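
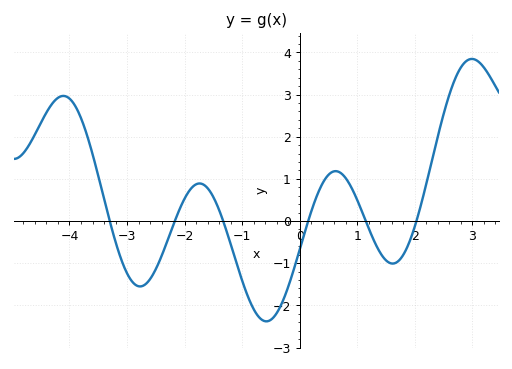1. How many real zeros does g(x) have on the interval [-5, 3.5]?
6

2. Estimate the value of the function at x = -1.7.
0.882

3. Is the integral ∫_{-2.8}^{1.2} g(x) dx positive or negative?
negative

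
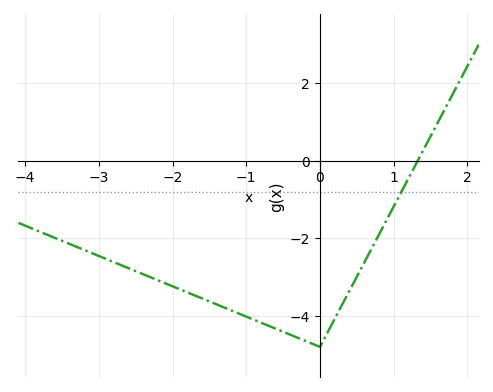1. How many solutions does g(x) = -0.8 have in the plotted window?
1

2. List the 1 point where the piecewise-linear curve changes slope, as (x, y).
(0, -4.8)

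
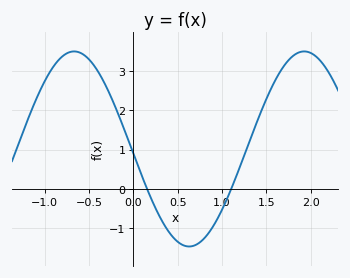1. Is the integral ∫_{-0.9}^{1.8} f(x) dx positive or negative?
positive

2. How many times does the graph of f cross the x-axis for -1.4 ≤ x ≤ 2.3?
2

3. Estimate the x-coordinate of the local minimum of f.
0.65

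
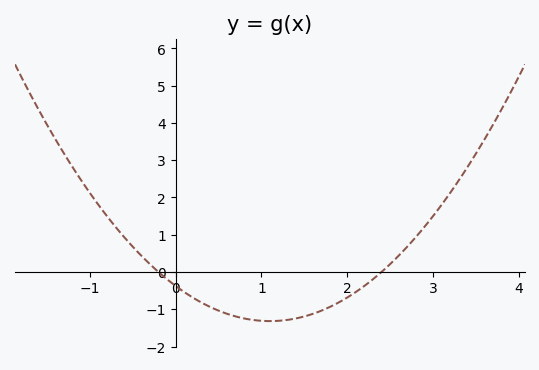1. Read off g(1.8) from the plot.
-0.936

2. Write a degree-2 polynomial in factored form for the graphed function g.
y = 0.78(x + 0.2)(x - 2.4)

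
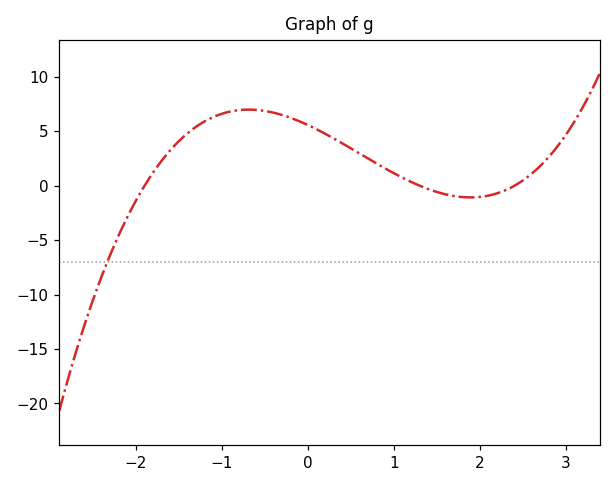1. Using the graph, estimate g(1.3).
0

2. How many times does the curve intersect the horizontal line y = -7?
1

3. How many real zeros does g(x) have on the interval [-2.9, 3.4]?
3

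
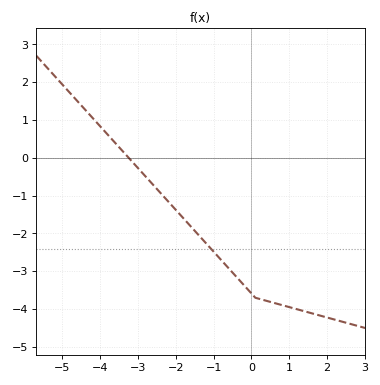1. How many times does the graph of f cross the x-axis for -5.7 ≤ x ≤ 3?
1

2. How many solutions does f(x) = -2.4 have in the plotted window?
1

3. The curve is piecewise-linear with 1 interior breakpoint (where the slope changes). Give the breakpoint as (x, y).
(0.1, -3.7)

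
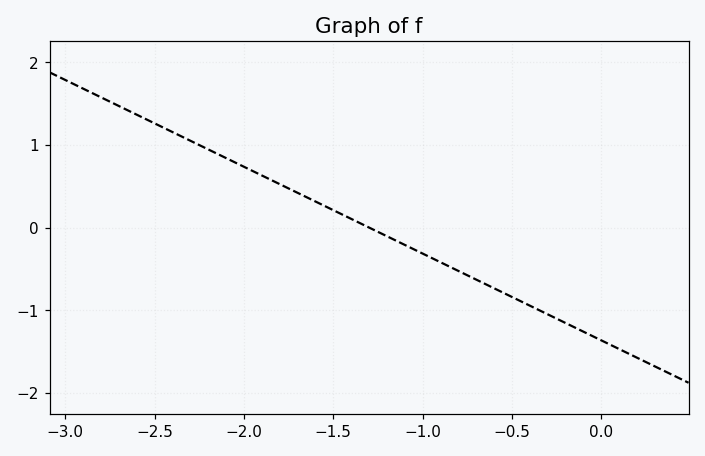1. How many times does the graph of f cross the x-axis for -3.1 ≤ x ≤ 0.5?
1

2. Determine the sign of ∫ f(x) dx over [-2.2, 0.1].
negative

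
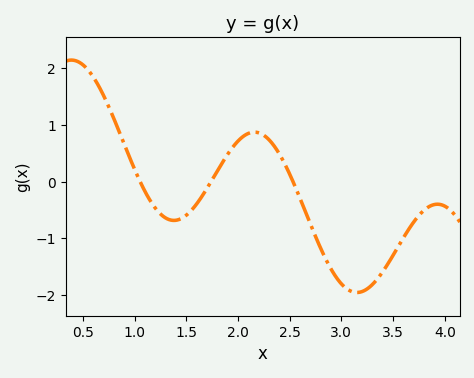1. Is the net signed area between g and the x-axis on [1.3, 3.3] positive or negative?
negative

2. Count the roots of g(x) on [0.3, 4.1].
3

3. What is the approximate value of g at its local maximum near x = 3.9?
-0.4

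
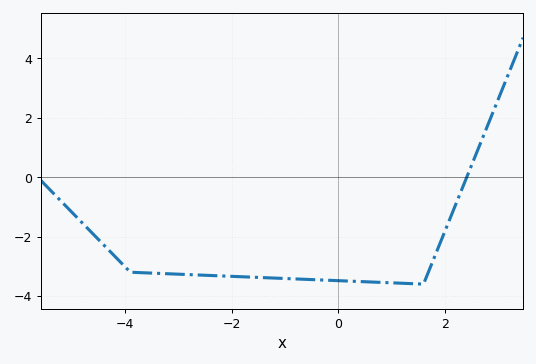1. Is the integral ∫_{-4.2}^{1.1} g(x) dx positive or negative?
negative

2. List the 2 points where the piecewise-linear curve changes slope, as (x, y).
(-3.9, -3.2); (1.6, -3.6)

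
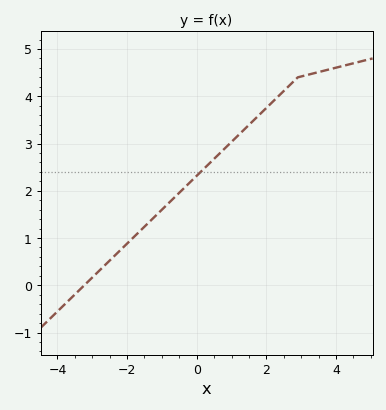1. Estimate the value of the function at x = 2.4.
4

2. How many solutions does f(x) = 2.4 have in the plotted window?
1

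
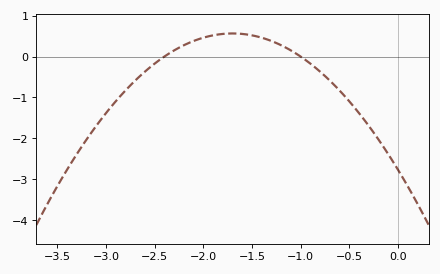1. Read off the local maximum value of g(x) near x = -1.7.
0.6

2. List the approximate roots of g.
-2.4, -1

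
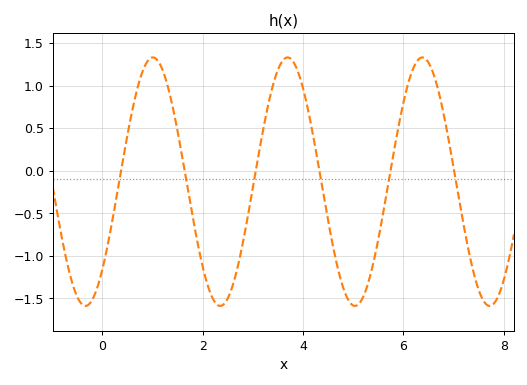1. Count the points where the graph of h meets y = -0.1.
6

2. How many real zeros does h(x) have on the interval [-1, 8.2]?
6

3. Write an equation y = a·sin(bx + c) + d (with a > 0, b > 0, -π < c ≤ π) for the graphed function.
y = 1.46sin(2.3x - 0.78) - 0.13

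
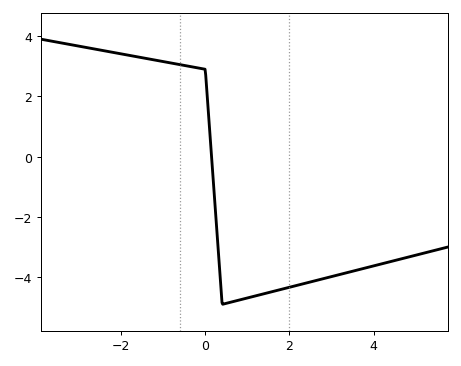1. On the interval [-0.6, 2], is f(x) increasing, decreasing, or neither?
neither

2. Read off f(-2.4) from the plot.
3.51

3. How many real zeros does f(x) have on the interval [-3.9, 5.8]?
1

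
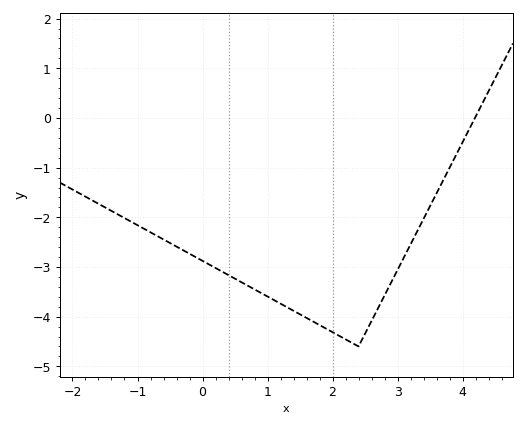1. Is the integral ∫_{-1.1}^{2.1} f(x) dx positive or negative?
negative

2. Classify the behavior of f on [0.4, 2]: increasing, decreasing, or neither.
decreasing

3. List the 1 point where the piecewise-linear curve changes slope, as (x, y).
(2.4, -4.6)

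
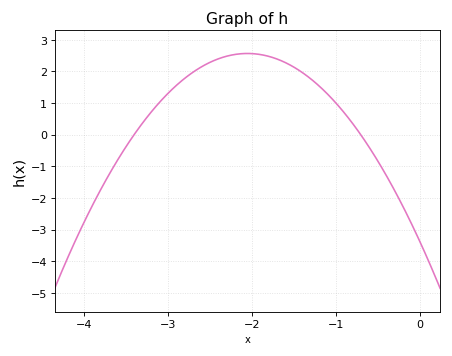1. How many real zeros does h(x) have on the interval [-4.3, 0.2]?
2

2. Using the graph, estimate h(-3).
1.3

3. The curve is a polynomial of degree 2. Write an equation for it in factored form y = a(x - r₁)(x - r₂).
y = -1.41(x + 3.4)(x + 0.7)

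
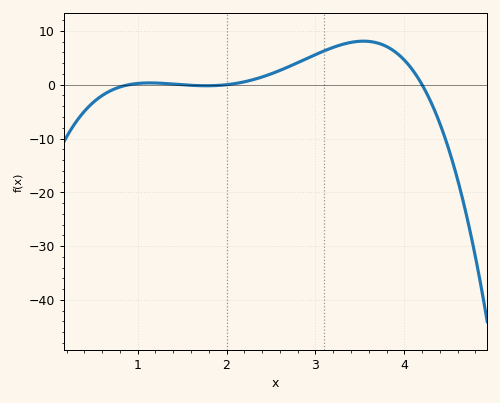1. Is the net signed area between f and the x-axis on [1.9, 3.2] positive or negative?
positive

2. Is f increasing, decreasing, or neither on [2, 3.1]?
increasing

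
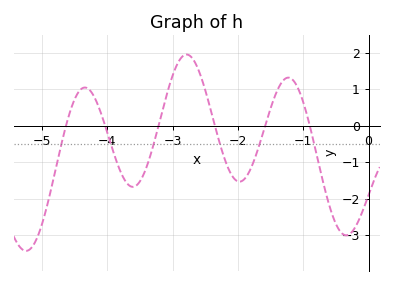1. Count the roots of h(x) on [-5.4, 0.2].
6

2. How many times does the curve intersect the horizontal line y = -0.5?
6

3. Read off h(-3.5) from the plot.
-1.5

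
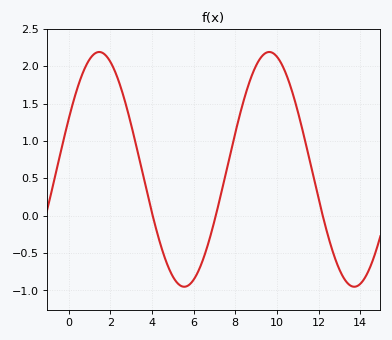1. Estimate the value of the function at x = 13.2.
-0.85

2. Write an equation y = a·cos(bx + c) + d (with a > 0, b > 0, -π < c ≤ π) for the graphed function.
y = 1.57cos(0.77x - 1.1) + 0.62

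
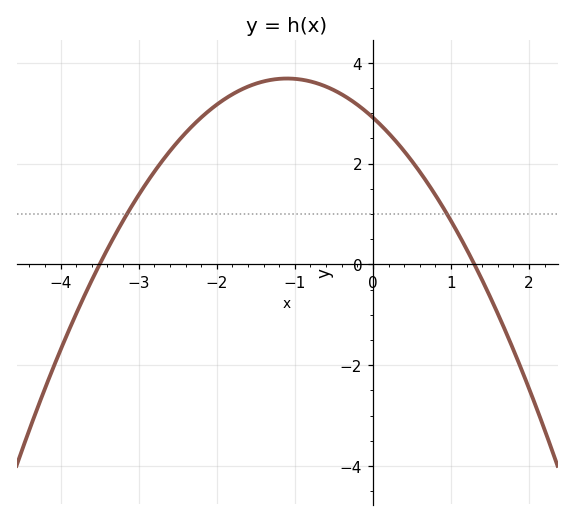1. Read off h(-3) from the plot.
1.4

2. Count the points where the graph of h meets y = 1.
2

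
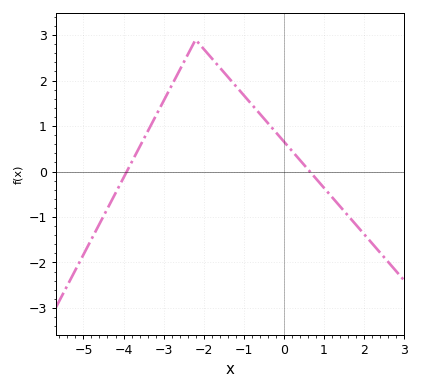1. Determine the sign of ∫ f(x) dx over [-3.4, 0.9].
positive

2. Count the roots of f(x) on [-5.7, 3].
2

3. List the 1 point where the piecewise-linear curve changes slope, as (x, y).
(-2.2, 2.9)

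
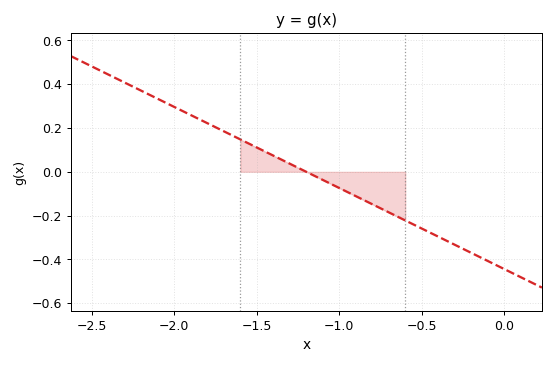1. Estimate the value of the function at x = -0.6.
-0.22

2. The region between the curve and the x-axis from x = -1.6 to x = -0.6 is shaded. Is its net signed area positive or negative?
negative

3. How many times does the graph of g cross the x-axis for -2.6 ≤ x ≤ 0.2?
1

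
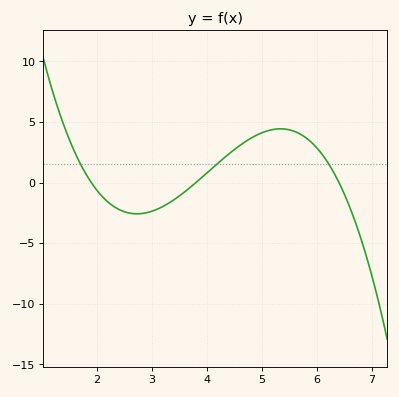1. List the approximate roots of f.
1.9, 3.8, 6.4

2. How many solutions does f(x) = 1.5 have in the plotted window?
3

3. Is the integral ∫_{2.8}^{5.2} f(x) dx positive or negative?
positive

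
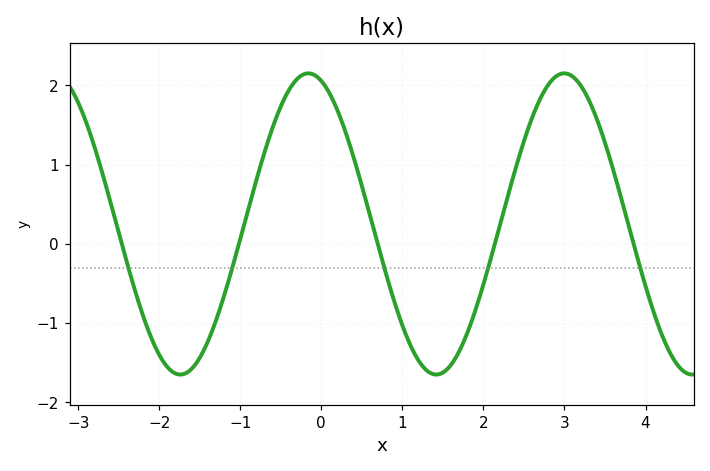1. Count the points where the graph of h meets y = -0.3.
5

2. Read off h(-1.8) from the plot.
-1.64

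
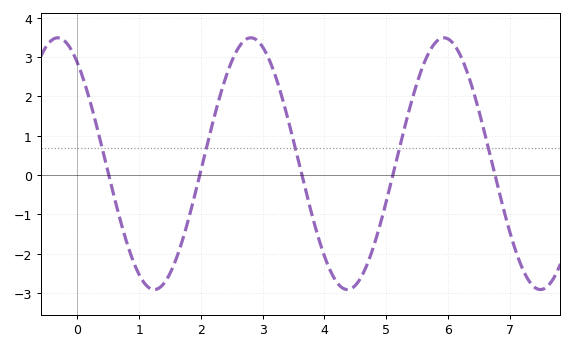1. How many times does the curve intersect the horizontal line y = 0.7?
5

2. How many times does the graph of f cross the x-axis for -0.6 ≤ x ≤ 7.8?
5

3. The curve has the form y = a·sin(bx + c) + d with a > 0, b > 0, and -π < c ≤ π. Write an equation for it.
y = 3.2sin(2.01x + 2.21) + 0.29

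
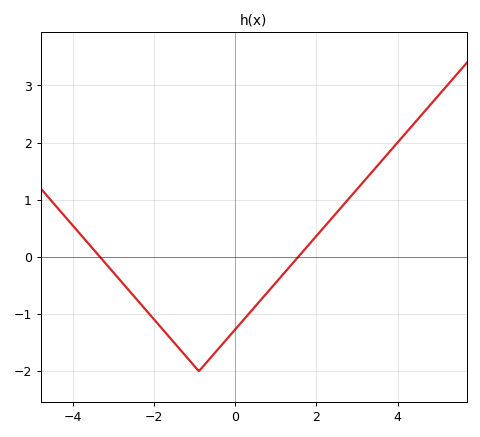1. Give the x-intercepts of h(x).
-3.4, 1.6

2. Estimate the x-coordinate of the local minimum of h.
-0.8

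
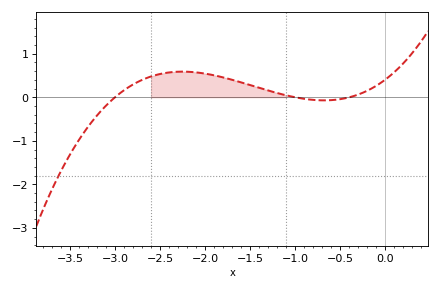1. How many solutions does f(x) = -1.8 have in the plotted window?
1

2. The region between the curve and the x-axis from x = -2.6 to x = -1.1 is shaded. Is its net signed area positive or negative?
positive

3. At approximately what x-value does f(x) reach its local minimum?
-0.7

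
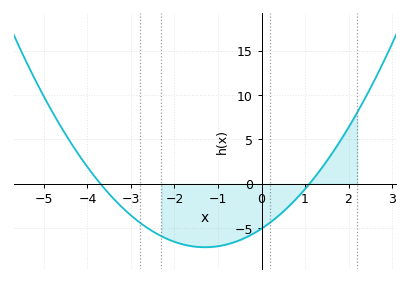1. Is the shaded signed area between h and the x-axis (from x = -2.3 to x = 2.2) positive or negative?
negative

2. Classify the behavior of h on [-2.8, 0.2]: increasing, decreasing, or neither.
neither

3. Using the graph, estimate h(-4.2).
3.29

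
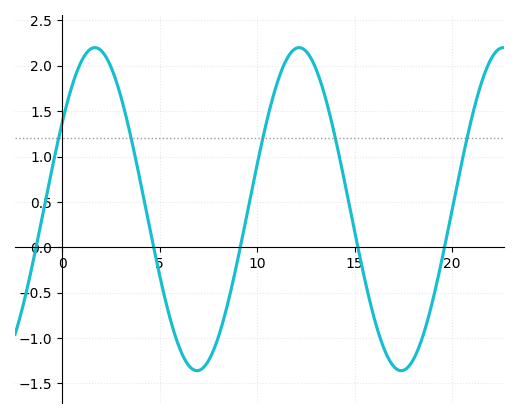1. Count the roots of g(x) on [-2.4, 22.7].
5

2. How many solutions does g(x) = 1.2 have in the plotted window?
5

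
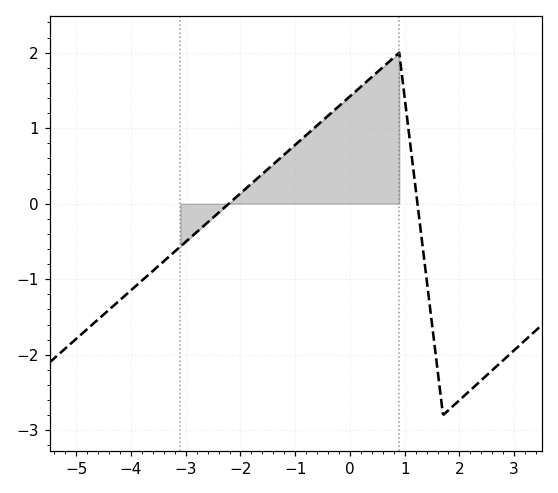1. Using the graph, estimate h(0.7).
1.87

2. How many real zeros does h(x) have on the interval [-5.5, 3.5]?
2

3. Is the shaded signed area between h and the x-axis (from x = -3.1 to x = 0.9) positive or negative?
positive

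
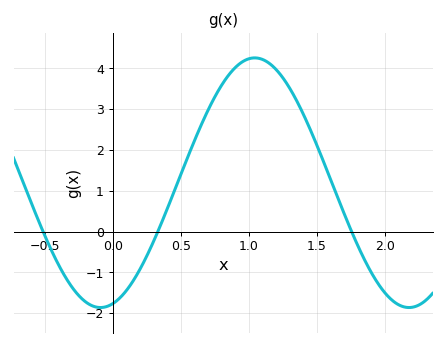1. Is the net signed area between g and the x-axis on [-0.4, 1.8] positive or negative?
positive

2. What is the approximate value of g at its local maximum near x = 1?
4.3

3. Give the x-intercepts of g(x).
-0.5, 0.35, 1.75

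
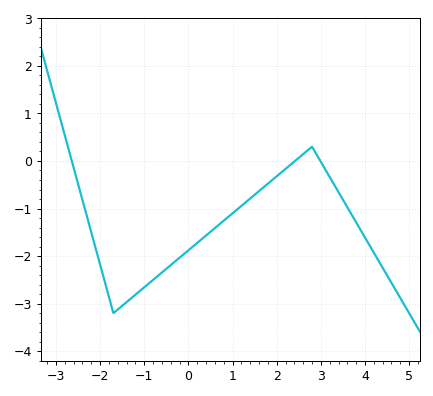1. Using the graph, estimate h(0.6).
-1.41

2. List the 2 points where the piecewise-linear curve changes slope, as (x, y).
(-1.7, -3.2); (2.8, 0.3)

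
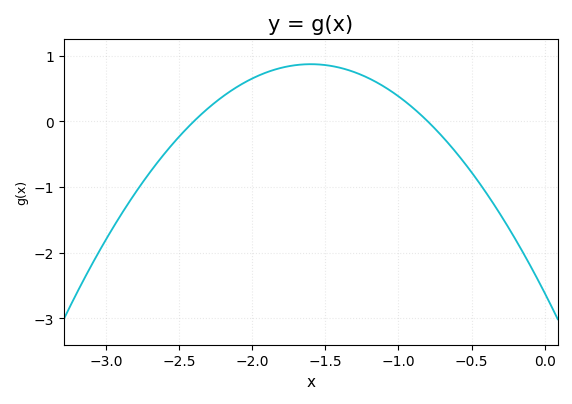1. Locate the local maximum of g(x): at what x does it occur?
-1.6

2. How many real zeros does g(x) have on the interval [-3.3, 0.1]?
2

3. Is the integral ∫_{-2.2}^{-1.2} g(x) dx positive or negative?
positive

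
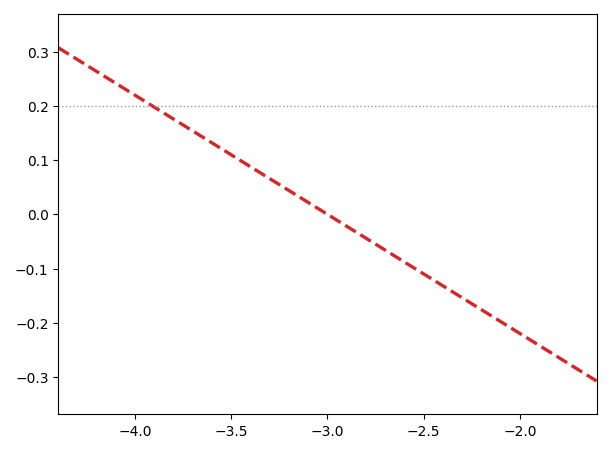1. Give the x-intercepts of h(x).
-3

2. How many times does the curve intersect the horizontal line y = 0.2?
1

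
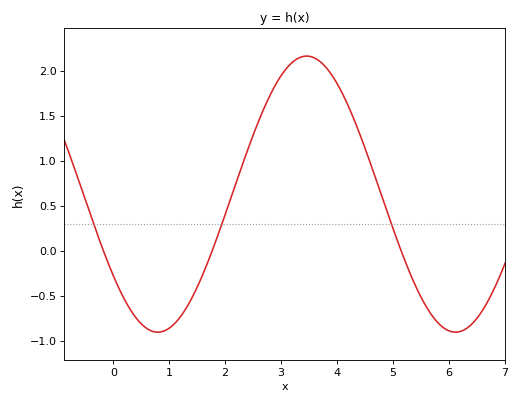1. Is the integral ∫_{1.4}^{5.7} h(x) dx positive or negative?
positive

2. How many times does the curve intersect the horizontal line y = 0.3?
3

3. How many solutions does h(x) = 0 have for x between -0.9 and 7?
3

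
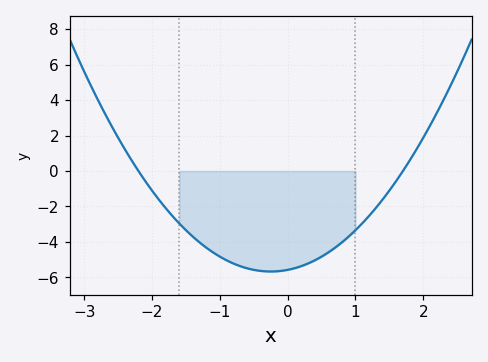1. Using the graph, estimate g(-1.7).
-2.53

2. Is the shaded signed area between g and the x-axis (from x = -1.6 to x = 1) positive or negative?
negative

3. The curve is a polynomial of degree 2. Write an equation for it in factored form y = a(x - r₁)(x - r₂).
y = 1.49(x + 2.2)(x - 1.7)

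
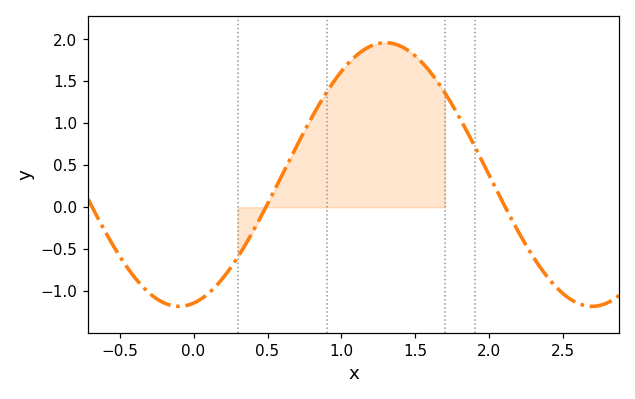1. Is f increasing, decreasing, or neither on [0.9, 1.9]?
neither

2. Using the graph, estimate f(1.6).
1.6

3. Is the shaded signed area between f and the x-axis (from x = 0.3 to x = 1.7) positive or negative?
positive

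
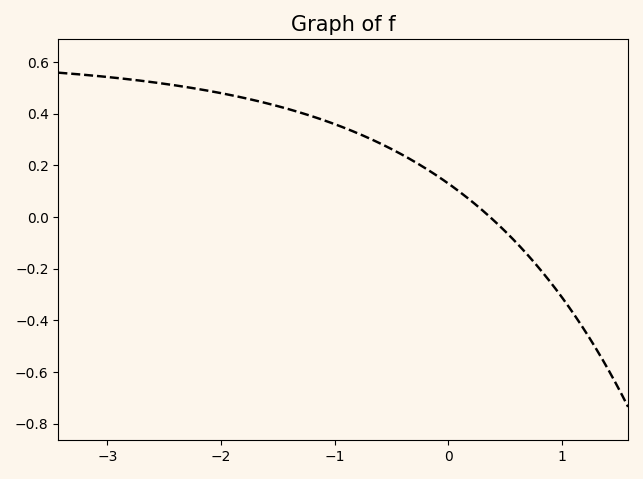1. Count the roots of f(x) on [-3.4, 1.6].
1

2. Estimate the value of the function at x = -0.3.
0.22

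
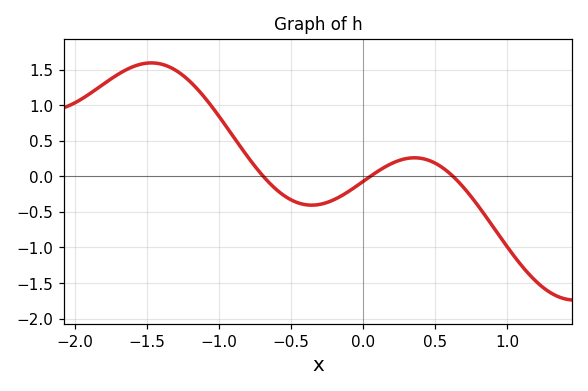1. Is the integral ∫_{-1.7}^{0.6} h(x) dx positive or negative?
positive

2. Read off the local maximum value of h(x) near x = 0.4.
0.25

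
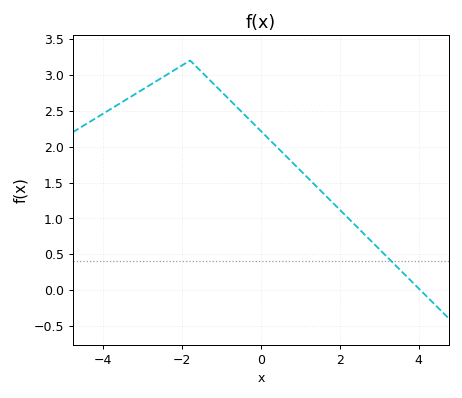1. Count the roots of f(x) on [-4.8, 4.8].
1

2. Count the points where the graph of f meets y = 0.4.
1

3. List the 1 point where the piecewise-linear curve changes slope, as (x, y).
(-1.8, 3.2)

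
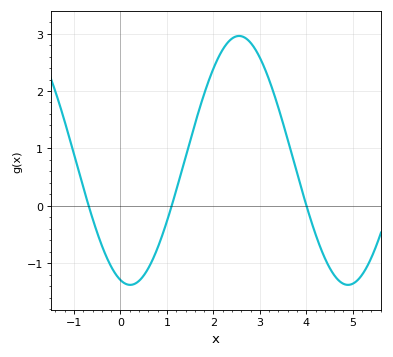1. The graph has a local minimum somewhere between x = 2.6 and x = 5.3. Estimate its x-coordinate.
4.9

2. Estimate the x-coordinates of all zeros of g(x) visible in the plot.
-0.7, 1.1, 4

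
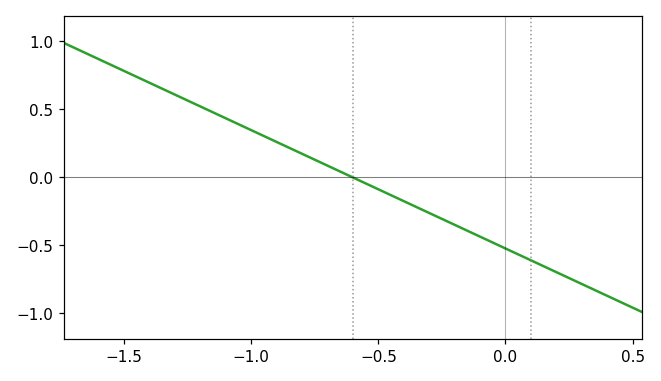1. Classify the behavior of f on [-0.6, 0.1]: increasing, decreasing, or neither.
decreasing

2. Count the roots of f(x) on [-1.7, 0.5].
1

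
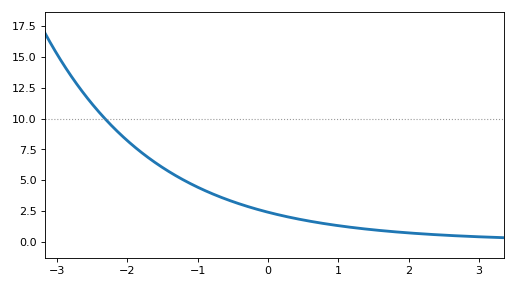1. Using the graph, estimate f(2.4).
0.6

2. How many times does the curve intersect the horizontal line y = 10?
1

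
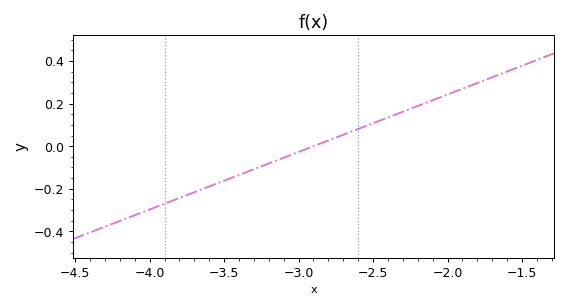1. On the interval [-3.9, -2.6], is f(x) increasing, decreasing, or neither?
increasing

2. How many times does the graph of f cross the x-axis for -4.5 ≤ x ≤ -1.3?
1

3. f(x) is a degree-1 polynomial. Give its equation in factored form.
y = 0.27(x + 2.9)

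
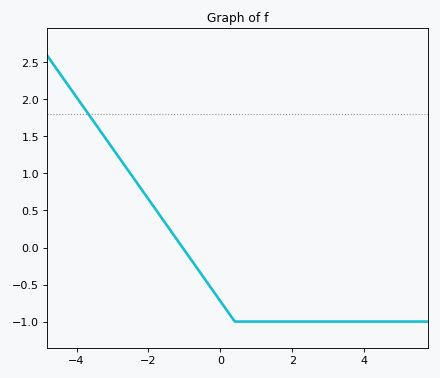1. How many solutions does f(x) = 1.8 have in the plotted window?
1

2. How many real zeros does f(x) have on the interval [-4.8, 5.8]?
1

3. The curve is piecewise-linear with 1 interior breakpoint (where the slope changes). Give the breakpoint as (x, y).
(0.4, -1)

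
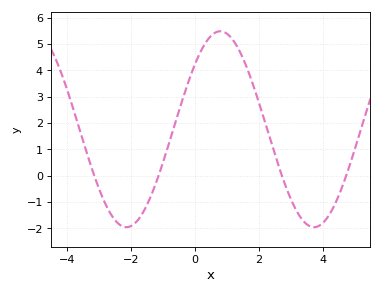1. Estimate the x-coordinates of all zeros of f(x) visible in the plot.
-3.2, -1.2, 2.8, 4.8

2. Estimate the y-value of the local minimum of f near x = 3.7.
-2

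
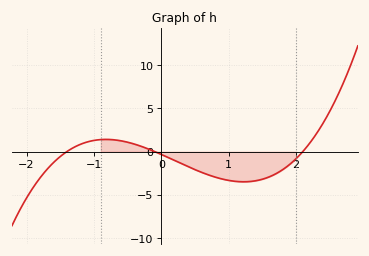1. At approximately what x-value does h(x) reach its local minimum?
1.22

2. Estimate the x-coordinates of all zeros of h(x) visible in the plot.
-1.4, -0.1, 2.1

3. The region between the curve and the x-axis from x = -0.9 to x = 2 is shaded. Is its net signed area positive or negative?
negative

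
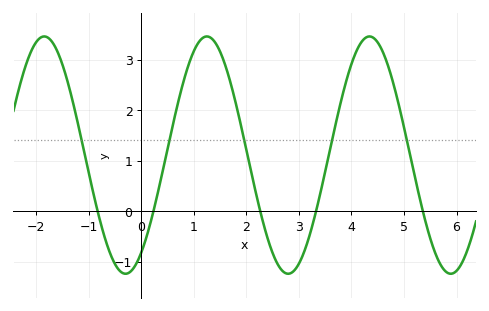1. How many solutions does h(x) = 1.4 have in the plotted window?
5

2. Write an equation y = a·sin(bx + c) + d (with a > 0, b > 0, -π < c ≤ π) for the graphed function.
y = 2.35sin(2.03x - 0.962) + 1.11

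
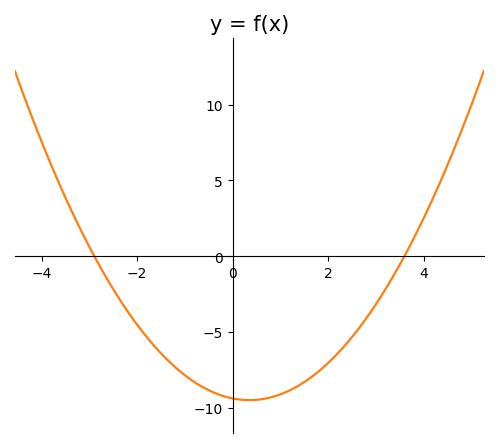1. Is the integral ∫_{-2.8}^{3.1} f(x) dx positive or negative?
negative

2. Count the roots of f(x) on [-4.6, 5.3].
2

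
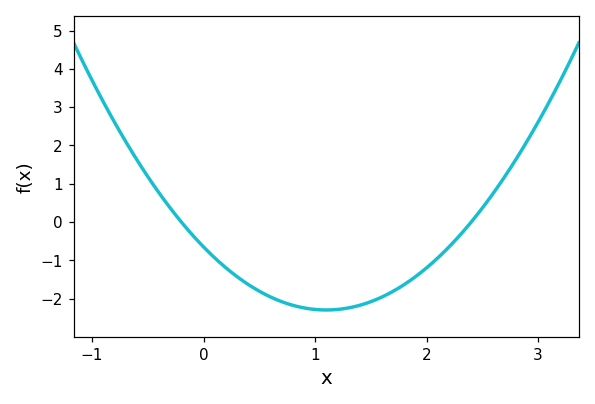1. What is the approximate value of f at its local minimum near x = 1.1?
-2.3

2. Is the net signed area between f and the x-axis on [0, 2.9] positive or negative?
negative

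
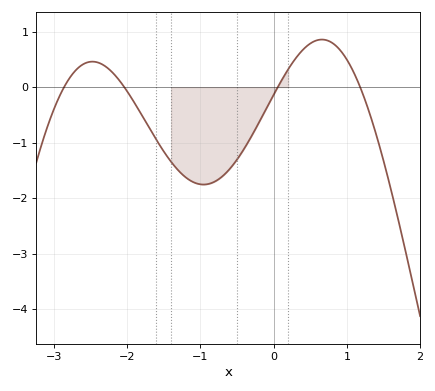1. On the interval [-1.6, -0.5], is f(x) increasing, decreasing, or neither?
neither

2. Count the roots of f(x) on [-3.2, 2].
4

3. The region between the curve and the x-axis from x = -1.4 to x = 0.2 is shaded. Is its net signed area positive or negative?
negative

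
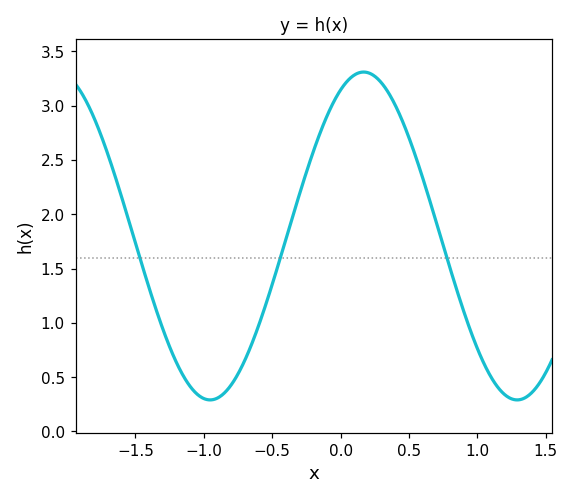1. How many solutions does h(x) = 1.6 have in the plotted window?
3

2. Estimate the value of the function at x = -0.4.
1.77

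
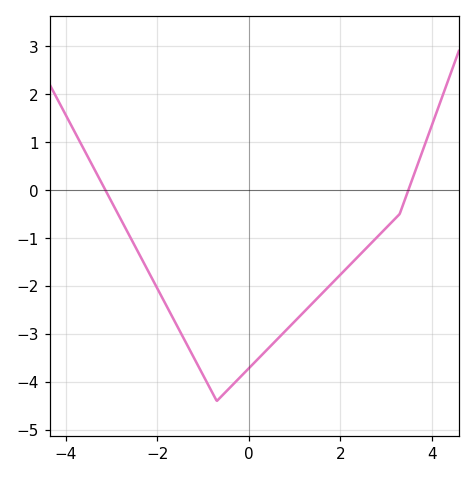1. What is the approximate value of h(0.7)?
-3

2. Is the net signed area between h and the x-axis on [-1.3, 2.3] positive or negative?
negative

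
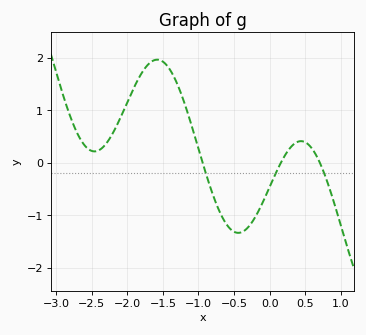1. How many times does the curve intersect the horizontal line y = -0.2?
3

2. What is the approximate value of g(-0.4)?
-1.33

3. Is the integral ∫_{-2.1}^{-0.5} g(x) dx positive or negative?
positive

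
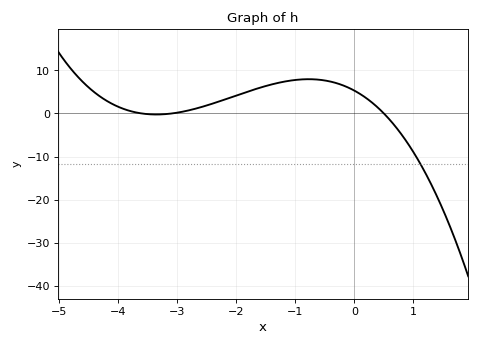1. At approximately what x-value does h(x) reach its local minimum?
-3.36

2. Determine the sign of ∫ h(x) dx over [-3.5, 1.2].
positive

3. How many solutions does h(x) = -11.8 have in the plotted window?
1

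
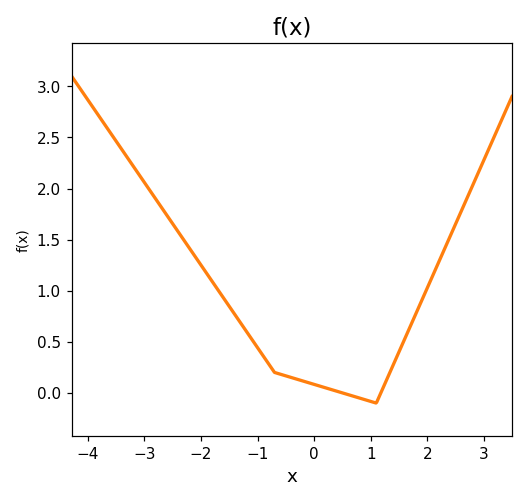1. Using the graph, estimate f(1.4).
0.3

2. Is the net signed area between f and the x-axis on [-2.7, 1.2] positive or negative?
positive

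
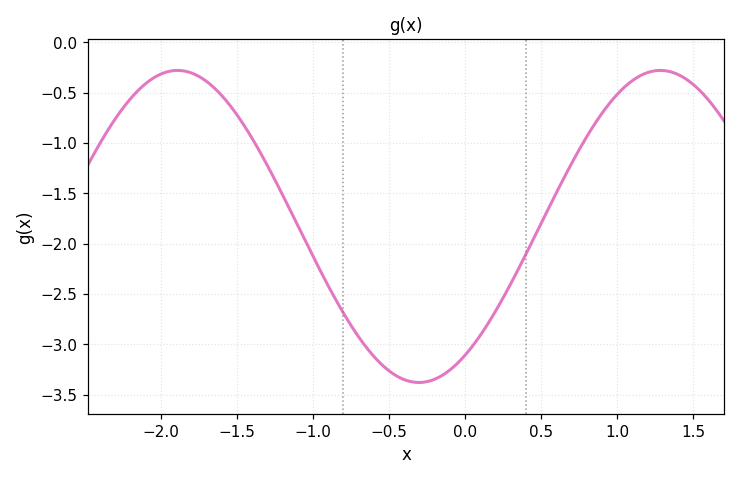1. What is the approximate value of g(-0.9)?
-2.42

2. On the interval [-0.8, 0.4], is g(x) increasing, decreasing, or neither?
neither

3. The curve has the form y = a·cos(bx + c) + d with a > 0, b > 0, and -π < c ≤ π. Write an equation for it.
y = 1.55cos(1.98x - 2.54) - 1.83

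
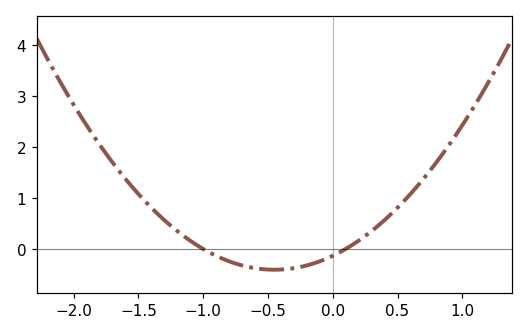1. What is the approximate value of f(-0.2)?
-0.324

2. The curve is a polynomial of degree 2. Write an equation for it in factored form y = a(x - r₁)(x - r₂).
y = 1.35(x + 1)(x - 0.1)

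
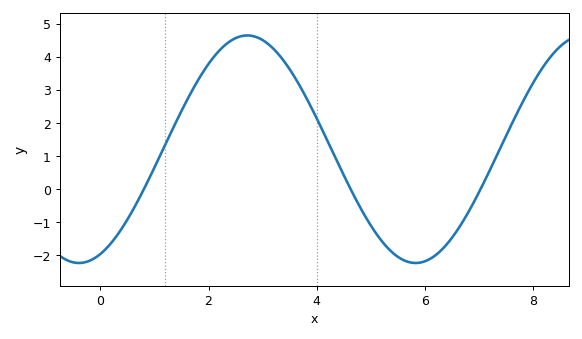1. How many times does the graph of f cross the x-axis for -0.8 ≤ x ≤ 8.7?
3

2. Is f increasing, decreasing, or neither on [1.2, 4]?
neither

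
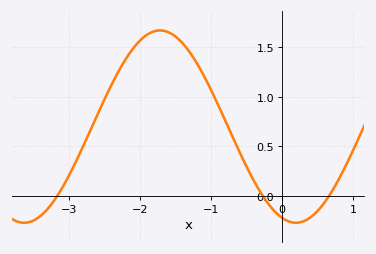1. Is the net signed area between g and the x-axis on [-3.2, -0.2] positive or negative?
positive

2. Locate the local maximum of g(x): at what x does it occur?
-1.7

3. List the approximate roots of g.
-3.2, -0.3, 0.7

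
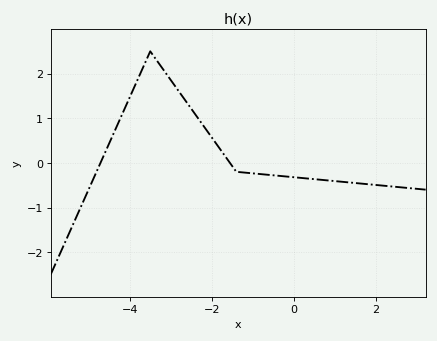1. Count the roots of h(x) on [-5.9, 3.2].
2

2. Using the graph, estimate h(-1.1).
-0.226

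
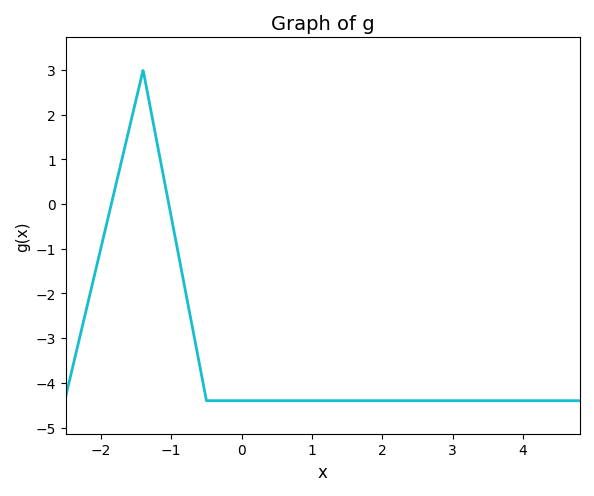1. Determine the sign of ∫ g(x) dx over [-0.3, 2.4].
negative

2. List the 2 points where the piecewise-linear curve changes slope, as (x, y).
(-1.4, 3); (-0.5, -4.4)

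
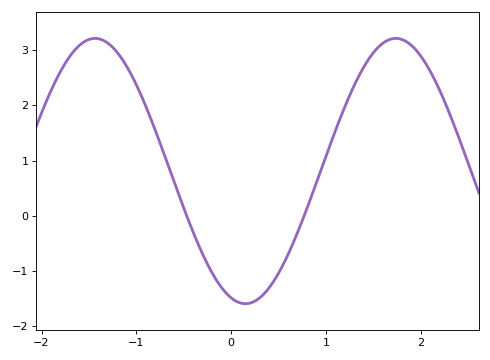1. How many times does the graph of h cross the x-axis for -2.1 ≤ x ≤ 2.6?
2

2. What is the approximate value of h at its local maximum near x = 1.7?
3.21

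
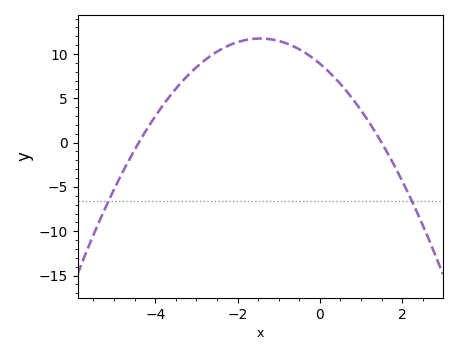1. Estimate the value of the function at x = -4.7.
-2.5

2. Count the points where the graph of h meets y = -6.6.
2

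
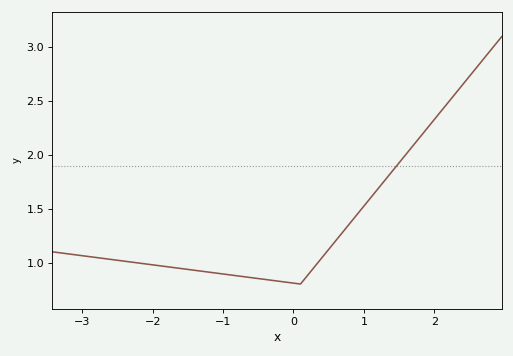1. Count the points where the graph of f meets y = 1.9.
1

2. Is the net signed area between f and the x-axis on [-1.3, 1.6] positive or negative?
positive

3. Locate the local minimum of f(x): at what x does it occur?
0.099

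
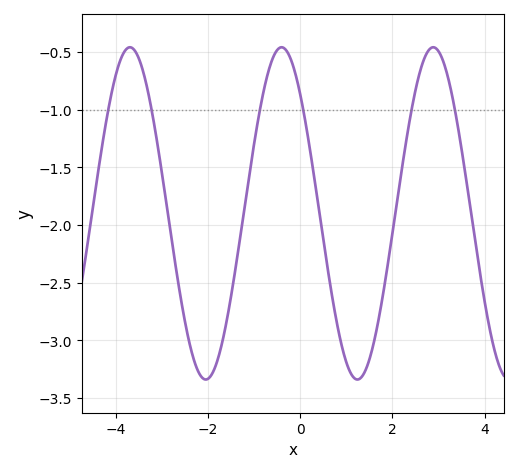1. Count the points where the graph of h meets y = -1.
6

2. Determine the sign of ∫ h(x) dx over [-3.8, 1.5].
negative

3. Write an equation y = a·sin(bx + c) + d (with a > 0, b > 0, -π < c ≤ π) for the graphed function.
y = 1.44sin(1.9x + 2.3) - 1.9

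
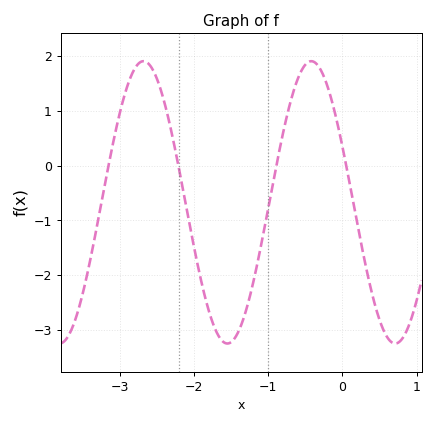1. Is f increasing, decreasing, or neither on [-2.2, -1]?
neither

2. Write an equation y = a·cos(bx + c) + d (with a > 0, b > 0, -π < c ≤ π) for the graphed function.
y = 2.57cos(2.78x + 1.16) - 0.67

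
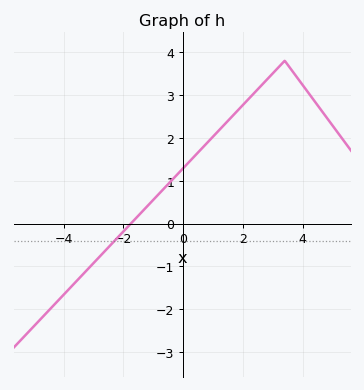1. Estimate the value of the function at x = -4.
-1.7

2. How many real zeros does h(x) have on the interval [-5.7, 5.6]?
1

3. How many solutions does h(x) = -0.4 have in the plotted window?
1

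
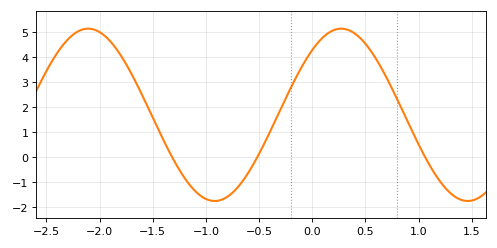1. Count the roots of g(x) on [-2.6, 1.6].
3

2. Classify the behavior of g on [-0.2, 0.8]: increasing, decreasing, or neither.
neither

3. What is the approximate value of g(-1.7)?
3.3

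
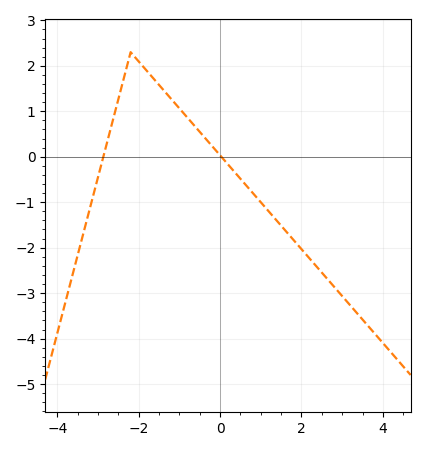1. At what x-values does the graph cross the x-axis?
-2.87, 0.03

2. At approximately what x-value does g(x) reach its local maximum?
-2.2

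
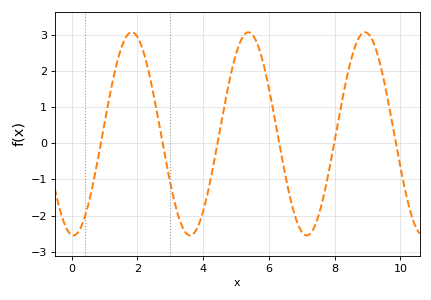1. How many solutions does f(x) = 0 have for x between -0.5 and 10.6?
6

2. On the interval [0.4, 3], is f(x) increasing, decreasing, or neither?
neither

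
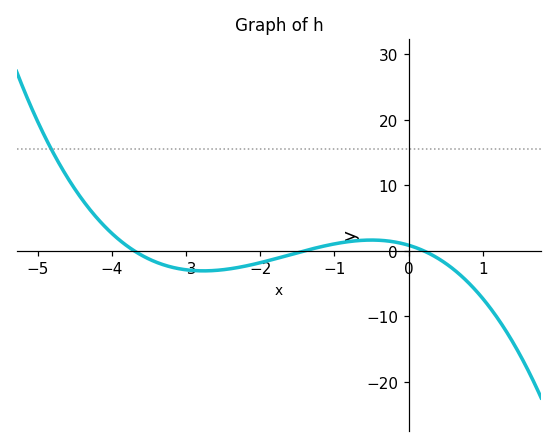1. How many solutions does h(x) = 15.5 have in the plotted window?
1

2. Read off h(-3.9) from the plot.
2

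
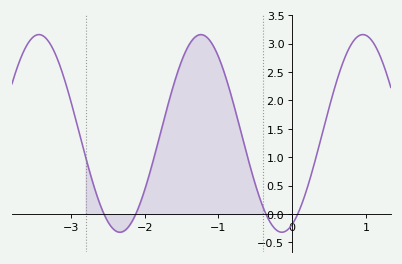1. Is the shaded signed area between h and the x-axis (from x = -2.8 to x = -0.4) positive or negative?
positive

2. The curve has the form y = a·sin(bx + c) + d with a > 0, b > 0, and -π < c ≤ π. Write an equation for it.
y = 1.74sin(2.9x - 1.2) + 1.42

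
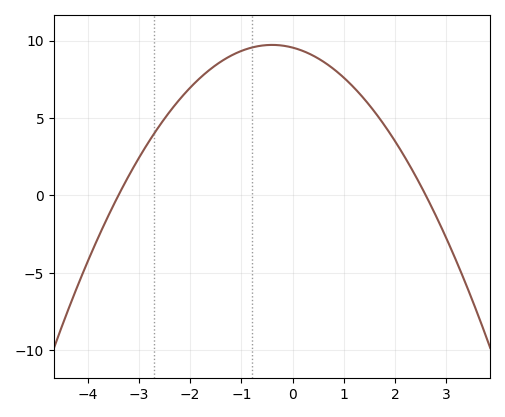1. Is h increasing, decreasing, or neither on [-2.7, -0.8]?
increasing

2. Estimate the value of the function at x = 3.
-2.76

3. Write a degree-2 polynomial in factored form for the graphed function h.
y = -1.08(x + 3.4)(x - 2.6)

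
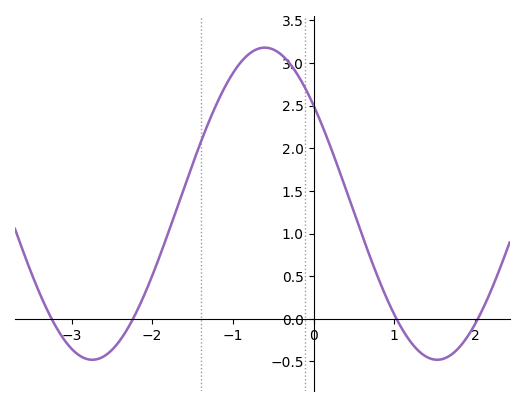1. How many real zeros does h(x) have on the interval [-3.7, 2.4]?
4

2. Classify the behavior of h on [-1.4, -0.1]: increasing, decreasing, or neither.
neither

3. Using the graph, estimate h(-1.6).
1.55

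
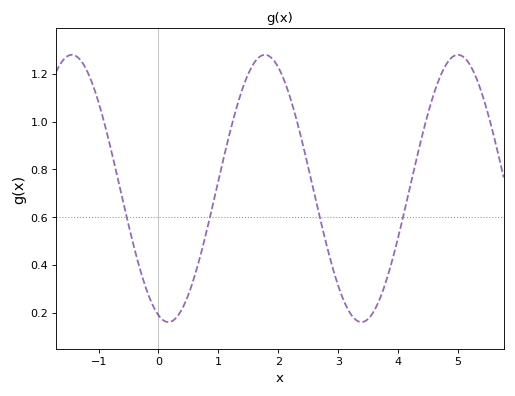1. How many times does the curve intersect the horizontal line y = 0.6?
4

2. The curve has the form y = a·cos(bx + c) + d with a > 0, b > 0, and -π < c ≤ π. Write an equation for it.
y = 0.56cos(1.9x + 2.8) + 0.72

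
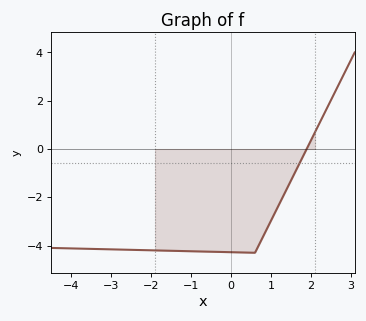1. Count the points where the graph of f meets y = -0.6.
1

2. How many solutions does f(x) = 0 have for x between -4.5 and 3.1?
1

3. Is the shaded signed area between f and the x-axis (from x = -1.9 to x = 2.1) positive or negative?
negative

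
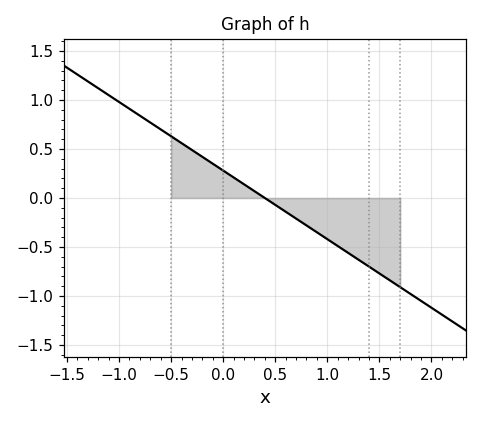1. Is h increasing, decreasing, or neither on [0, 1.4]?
decreasing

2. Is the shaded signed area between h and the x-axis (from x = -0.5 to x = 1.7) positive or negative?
negative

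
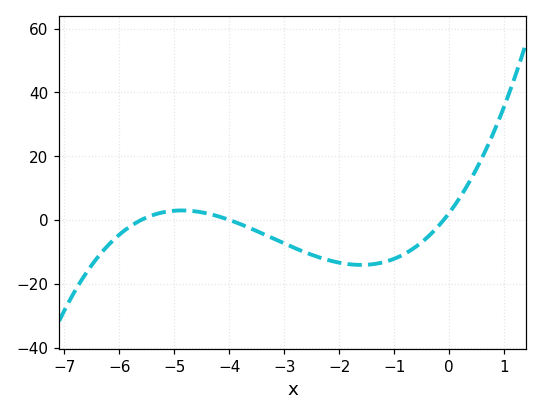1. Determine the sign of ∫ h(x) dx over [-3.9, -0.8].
negative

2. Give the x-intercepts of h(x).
-5.6, -4, -0.2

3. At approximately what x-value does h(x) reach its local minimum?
-1.6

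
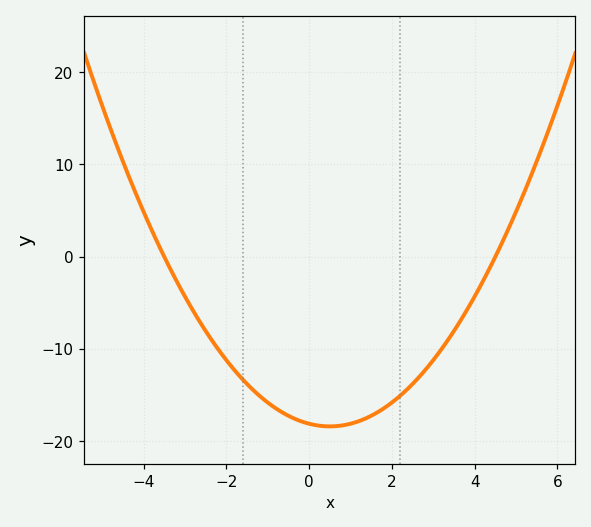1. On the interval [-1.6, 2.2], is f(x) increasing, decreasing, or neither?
neither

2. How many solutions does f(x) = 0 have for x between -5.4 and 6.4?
2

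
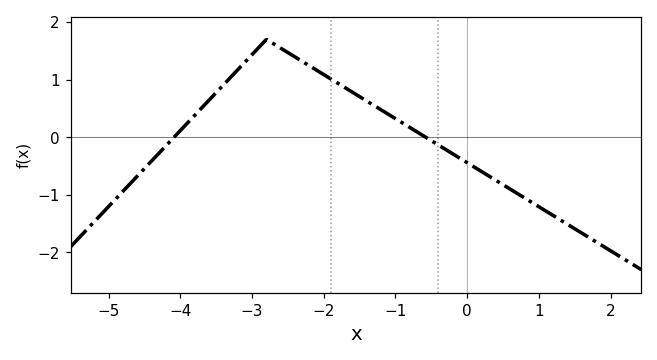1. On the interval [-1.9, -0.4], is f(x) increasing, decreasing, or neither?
decreasing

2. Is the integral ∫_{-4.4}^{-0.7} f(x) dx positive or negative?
positive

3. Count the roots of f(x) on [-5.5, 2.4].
2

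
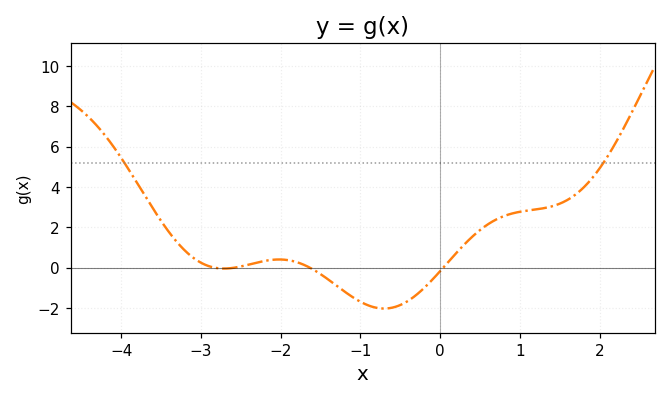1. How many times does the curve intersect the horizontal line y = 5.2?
2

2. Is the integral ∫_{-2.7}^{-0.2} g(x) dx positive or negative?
negative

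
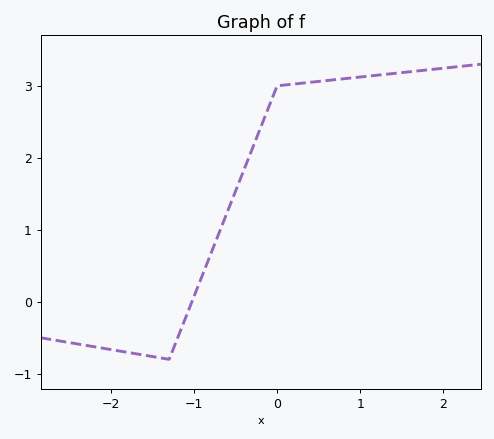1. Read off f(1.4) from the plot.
3.2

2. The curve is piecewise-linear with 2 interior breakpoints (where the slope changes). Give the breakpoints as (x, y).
(-1.3, -0.8); (0, 3)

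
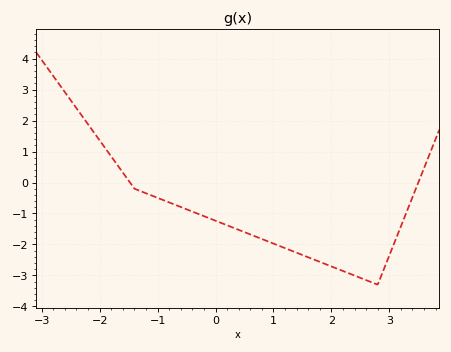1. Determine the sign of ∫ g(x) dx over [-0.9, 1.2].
negative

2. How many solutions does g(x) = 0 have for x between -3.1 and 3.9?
2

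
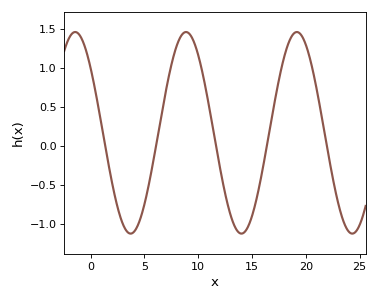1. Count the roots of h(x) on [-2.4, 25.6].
5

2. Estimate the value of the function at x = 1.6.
-0.182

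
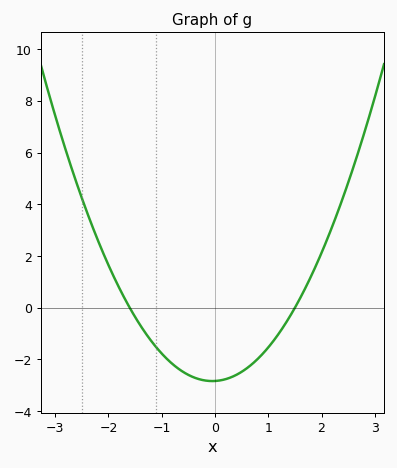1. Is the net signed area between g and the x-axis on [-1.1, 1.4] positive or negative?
negative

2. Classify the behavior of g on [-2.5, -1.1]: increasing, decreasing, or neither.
decreasing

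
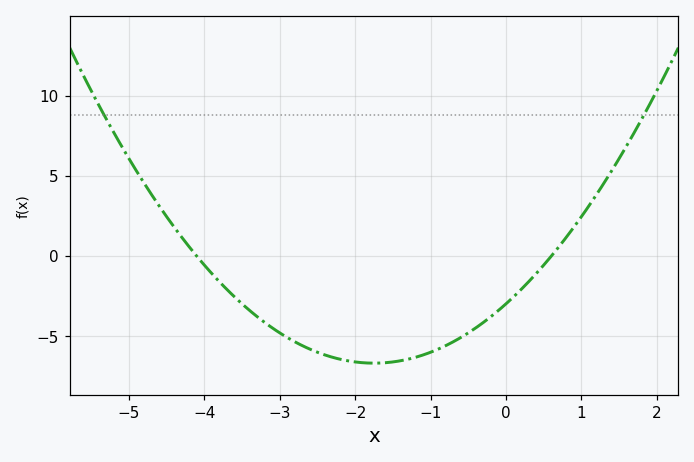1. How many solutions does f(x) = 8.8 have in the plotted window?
2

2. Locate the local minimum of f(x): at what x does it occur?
-1.75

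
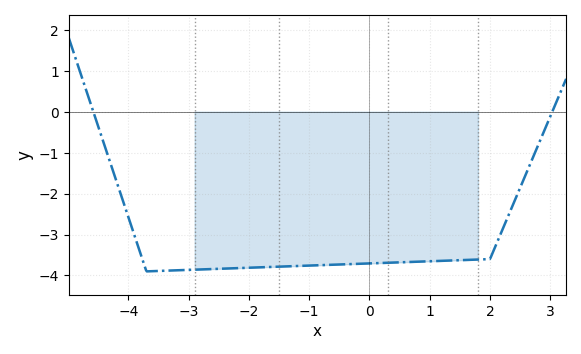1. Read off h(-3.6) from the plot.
-3.89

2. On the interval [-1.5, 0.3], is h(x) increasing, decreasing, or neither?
increasing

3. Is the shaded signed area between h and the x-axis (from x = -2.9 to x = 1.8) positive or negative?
negative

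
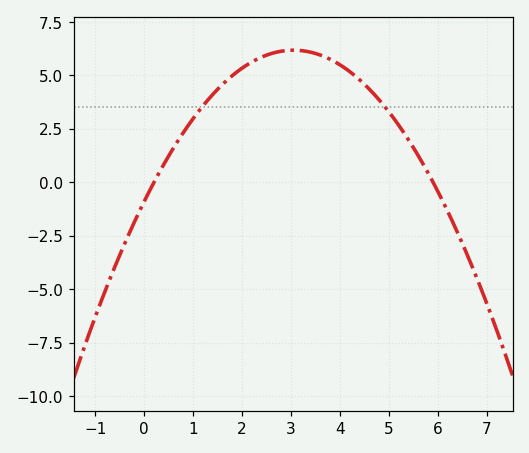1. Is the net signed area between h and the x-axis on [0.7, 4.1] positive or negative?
positive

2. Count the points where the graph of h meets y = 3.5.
2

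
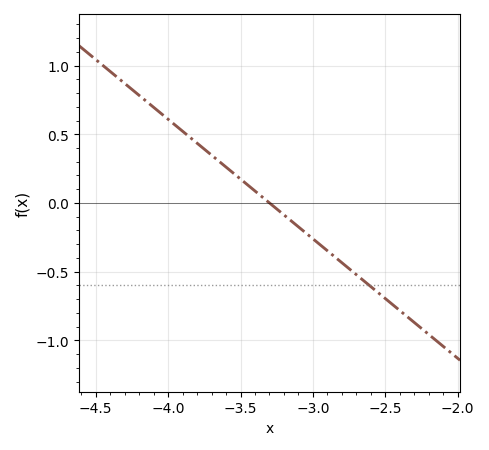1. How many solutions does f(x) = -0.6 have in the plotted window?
1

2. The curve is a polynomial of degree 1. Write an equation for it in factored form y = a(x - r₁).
y = -0.87(x + 3.3)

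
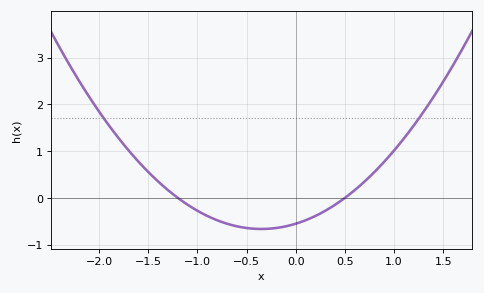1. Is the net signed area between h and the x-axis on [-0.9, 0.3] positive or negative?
negative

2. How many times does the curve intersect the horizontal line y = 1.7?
2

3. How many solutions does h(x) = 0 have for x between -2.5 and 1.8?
2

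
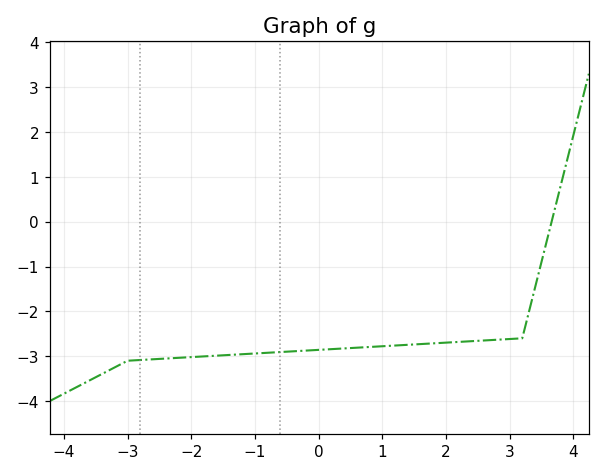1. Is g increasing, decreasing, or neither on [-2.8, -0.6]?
increasing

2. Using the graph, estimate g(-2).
-3.02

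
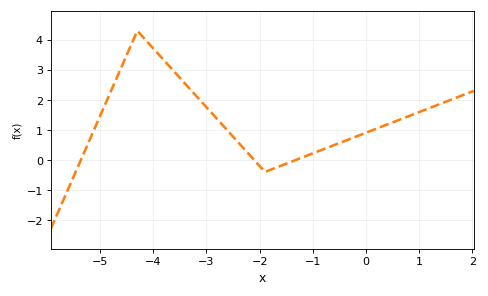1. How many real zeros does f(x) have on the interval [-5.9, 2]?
3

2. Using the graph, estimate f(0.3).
1.11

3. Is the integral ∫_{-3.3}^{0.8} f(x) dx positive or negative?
positive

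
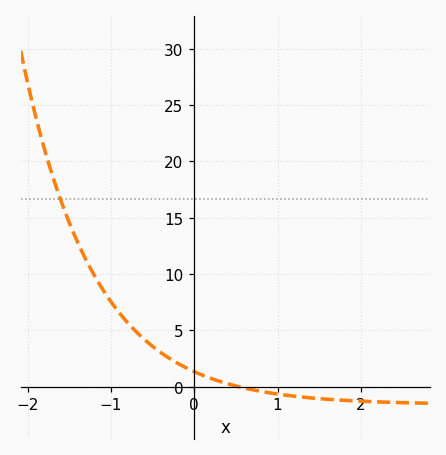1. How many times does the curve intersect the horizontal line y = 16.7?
1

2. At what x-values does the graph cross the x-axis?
0.533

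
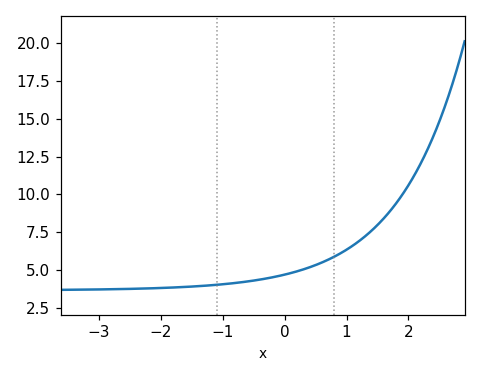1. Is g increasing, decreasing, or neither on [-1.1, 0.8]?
increasing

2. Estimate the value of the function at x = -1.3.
3.95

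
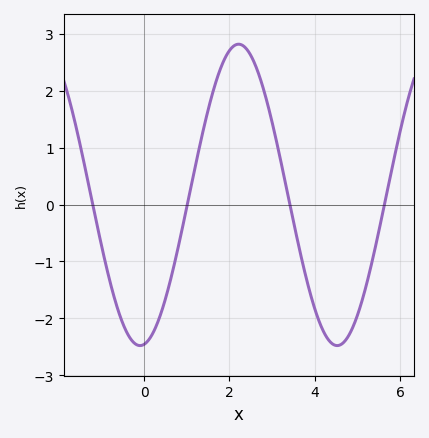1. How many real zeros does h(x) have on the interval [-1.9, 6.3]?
4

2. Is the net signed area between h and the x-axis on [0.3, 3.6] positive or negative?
positive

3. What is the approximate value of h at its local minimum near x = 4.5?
-2.48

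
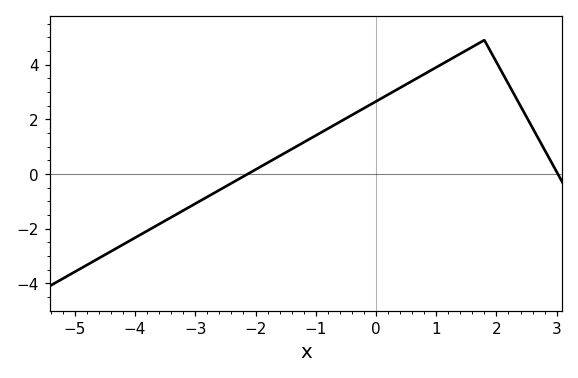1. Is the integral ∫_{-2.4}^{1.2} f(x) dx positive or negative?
positive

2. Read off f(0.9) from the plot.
3.8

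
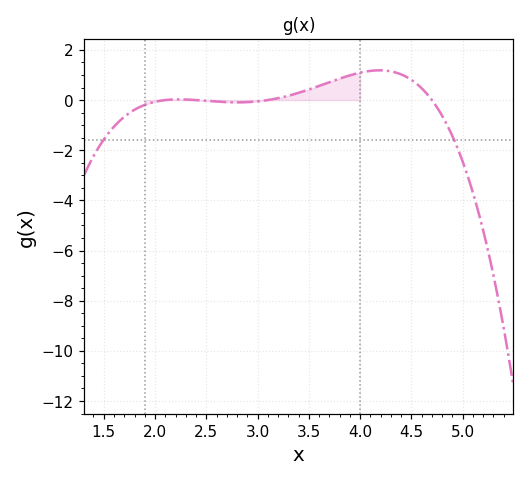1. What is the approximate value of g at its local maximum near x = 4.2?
1.2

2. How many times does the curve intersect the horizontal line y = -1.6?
2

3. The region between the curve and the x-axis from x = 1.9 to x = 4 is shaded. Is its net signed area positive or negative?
positive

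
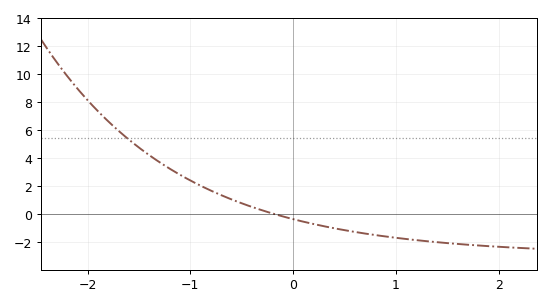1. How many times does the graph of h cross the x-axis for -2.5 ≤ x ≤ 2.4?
1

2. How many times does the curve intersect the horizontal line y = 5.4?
1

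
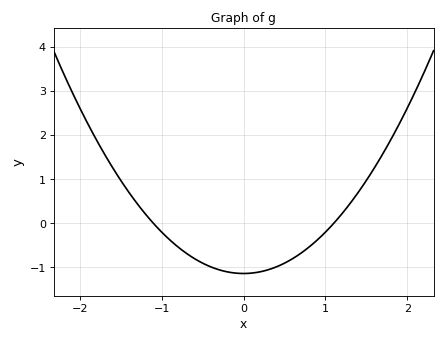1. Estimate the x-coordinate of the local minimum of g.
0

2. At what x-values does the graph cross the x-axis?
-1.1, 1.1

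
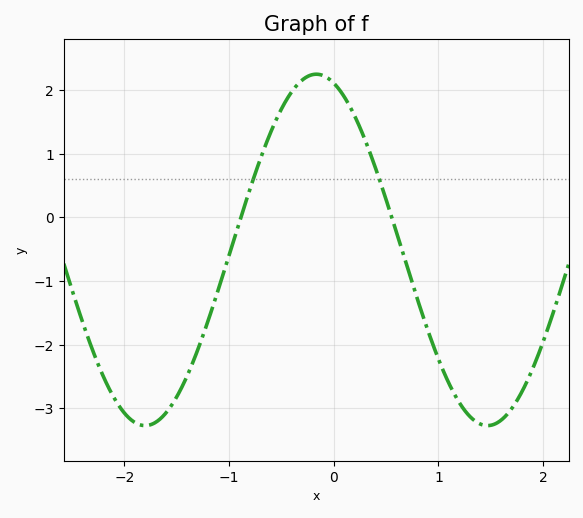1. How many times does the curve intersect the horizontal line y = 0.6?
2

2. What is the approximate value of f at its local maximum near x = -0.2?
2.2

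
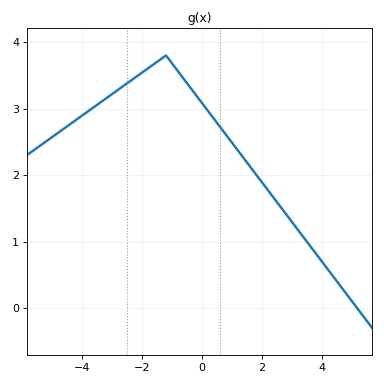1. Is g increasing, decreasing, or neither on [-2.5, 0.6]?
neither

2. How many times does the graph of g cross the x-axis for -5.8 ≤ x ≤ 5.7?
1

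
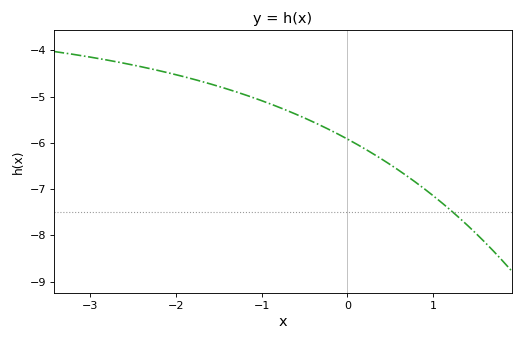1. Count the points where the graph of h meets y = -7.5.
1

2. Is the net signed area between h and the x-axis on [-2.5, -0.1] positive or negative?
negative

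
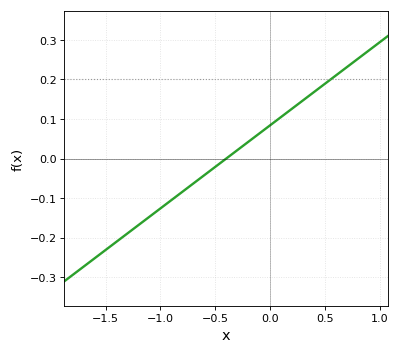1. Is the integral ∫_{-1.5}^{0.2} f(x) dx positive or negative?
negative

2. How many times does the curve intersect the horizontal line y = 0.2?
1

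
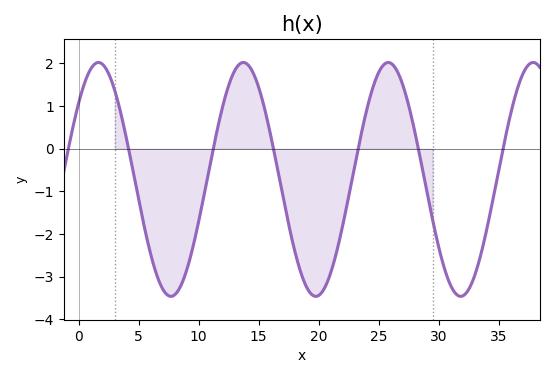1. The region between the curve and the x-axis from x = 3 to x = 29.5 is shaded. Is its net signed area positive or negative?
negative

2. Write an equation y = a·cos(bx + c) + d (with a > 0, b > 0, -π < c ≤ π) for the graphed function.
y = 2.74cos(0.52x - 0.852) - 0.72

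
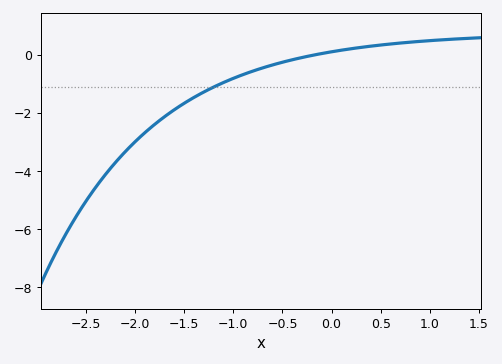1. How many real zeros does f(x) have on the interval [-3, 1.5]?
1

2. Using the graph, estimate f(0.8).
0.4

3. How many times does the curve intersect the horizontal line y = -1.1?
1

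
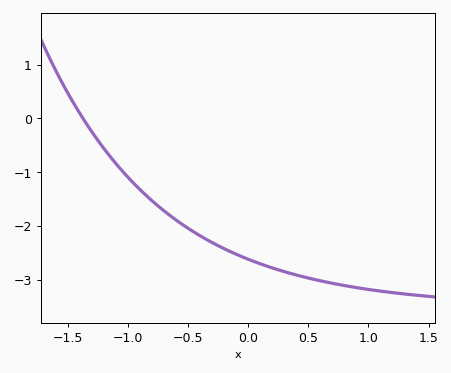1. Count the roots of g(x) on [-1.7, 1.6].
1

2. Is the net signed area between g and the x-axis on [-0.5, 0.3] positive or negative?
negative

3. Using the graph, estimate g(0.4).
-2.91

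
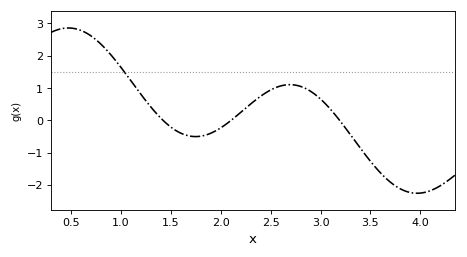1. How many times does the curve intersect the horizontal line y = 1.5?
1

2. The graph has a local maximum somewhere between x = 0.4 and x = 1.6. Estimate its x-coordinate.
0.474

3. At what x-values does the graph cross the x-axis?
1.42, 2.1, 3.19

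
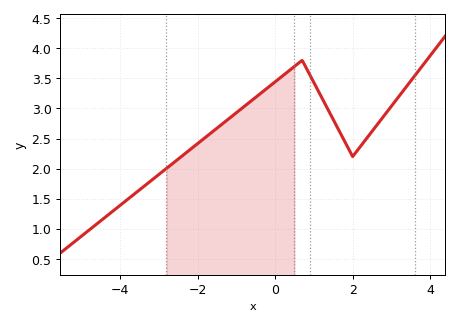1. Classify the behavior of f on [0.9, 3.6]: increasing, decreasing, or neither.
neither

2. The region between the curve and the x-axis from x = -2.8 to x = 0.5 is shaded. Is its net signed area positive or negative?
positive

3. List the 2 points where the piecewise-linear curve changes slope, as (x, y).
(0.7, 3.8); (2, 2.2)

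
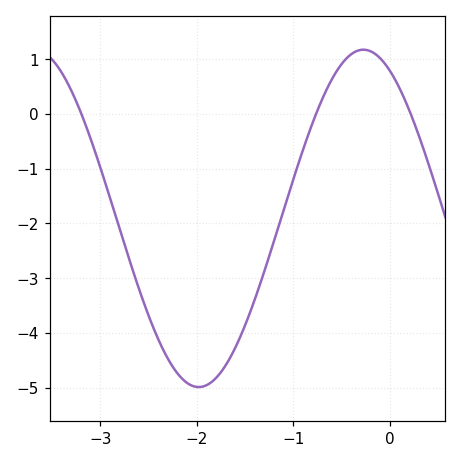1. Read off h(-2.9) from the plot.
-1.5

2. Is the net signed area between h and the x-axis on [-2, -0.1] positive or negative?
negative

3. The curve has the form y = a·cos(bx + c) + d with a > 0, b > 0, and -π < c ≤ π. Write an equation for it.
y = 3.08cos(1.8x + 0.5) - 1.91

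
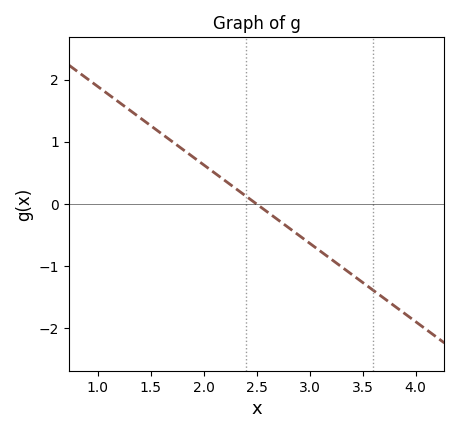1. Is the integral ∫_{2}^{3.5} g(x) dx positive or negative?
negative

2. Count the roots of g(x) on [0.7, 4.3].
1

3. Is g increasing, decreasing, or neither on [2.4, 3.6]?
decreasing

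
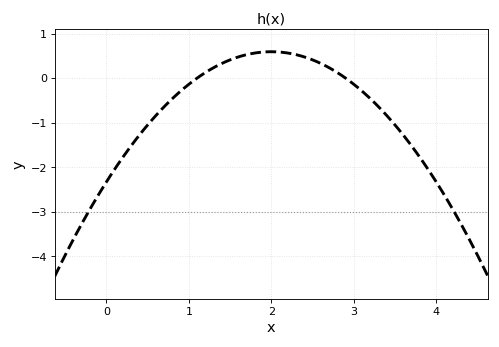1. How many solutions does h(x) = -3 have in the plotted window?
2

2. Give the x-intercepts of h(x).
1.1, 2.9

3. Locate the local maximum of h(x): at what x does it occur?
2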